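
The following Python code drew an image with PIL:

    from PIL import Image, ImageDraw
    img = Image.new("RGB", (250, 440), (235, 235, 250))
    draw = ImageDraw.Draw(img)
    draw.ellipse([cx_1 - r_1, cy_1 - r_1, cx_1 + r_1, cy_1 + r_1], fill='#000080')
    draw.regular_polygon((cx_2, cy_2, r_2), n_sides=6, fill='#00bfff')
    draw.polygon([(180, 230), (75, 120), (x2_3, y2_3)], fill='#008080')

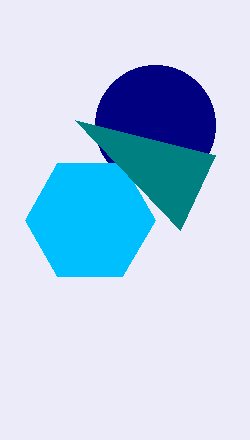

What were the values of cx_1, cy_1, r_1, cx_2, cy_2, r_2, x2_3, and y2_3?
cx_1 = 155; cy_1 = 125; r_1 = 60; cx_2 = 90; cy_2 = 220; r_2 = 65; x2_3 = 215; y2_3 = 155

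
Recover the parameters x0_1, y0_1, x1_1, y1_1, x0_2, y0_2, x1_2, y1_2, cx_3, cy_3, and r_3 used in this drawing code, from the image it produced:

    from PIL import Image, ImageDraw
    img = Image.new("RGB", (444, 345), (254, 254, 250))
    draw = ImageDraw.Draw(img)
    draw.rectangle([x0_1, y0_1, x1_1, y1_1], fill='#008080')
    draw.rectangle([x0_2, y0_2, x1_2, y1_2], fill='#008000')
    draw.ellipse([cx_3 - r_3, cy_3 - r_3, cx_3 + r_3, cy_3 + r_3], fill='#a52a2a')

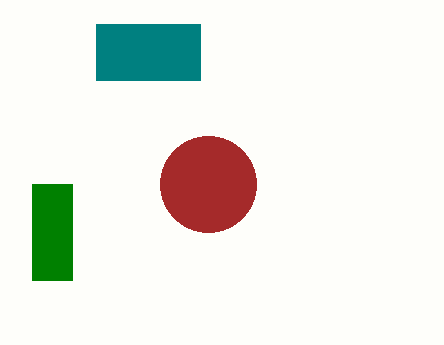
x0_1 = 96
y0_1 = 24
x1_1 = 200
y1_1 = 80
x0_2 = 32
y0_2 = 184
x1_2 = 72
y1_2 = 280
cx_3 = 208
cy_3 = 184
r_3 = 48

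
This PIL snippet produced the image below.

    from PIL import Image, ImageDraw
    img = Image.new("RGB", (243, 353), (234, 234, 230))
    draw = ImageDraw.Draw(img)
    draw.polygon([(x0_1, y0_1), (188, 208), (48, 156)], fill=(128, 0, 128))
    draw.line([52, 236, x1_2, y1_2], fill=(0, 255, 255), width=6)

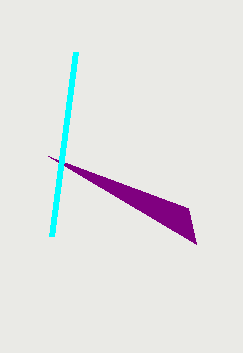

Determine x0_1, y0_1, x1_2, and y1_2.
x0_1 = 196
y0_1 = 244
x1_2 = 76
y1_2 = 52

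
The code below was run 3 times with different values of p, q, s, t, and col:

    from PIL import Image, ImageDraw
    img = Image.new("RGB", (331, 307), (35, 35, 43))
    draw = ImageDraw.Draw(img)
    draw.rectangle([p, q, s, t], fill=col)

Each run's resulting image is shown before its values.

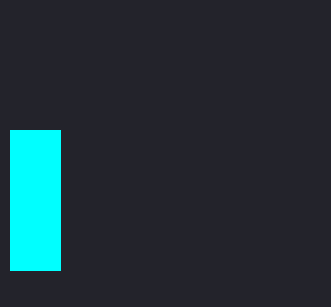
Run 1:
p = 10
q = 130
s = 60
t = 270
col = 'cyan'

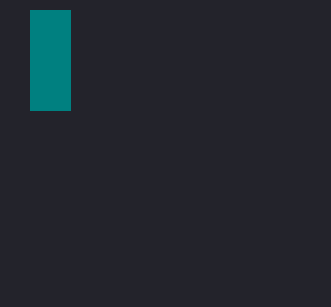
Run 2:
p = 30; q = 10; s = 70; t = 110; col = 'teal'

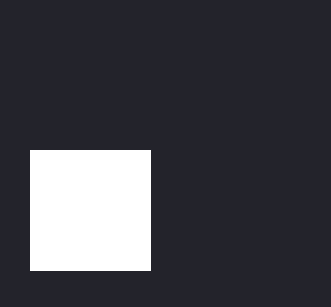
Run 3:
p = 30
q = 150
s = 150
t = 270
col = 'white'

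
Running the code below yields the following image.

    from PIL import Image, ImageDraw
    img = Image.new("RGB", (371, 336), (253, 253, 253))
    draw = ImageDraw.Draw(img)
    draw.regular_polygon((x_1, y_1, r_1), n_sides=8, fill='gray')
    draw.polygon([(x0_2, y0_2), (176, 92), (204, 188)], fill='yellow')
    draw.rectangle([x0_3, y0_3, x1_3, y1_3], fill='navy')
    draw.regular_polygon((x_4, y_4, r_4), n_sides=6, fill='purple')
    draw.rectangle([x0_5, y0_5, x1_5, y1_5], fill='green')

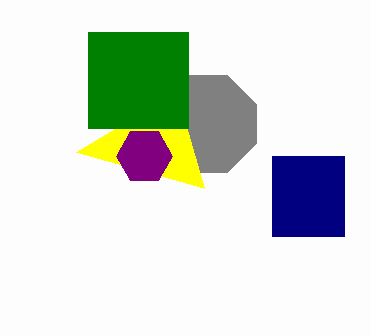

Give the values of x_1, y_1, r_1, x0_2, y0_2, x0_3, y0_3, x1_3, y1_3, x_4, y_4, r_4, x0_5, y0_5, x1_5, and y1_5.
x_1 = 208; y_1 = 124; r_1 = 52; x0_2 = 76; y0_2 = 152; x0_3 = 272; y0_3 = 156; x1_3 = 344; y1_3 = 236; x_4 = 144; y_4 = 156; r_4 = 28; x0_5 = 88; y0_5 = 32; x1_5 = 188; y1_5 = 128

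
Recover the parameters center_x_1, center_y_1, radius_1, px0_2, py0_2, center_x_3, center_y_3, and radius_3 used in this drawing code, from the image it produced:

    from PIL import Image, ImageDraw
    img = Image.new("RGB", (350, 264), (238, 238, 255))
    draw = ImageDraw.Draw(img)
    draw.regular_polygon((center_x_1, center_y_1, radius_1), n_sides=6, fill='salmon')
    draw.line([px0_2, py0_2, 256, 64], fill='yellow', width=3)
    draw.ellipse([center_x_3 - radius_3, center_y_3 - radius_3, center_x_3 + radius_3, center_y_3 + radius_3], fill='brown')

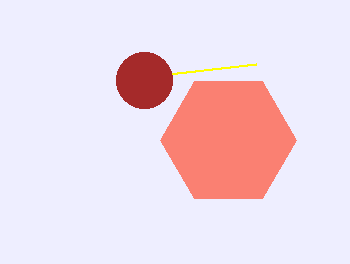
center_x_1 = 228; center_y_1 = 140; radius_1 = 68; px0_2 = 116; py0_2 = 80; center_x_3 = 144; center_y_3 = 80; radius_3 = 28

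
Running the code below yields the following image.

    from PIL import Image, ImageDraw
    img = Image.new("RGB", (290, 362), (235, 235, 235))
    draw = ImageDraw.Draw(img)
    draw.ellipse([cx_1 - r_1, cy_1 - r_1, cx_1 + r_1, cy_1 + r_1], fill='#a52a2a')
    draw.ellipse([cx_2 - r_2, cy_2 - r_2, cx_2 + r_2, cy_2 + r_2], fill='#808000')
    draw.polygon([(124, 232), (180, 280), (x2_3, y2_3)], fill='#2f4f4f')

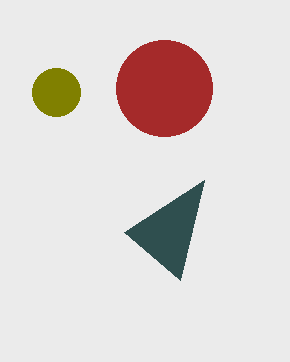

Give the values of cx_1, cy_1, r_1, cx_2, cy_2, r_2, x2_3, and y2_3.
cx_1 = 164; cy_1 = 88; r_1 = 48; cx_2 = 56; cy_2 = 92; r_2 = 24; x2_3 = 204; y2_3 = 180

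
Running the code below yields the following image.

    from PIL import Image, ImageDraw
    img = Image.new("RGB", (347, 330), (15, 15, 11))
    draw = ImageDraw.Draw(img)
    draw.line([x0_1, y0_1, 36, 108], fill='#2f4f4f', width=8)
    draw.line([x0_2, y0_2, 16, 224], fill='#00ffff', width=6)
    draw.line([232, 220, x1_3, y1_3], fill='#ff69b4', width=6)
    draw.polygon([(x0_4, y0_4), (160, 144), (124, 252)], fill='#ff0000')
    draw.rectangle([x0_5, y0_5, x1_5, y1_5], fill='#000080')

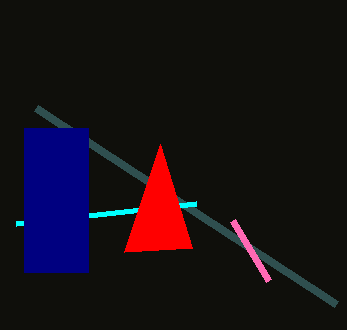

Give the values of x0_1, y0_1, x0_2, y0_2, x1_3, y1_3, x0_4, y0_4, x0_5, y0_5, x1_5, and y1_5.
x0_1 = 336
y0_1 = 304
x0_2 = 196
y0_2 = 204
x1_3 = 268
y1_3 = 280
x0_4 = 192
y0_4 = 248
x0_5 = 24
y0_5 = 128
x1_5 = 88
y1_5 = 272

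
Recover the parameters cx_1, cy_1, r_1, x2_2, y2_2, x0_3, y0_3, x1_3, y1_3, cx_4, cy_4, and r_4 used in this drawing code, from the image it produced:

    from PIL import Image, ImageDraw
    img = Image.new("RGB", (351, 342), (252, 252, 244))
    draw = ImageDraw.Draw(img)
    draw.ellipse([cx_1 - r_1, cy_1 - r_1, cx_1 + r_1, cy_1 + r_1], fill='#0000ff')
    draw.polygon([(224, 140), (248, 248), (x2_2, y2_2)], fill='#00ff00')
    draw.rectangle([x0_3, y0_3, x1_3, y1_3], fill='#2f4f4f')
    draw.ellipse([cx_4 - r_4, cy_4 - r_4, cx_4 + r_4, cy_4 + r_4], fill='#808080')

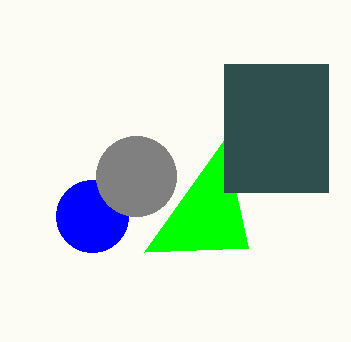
cx_1 = 92; cy_1 = 216; r_1 = 36; x2_2 = 144; y2_2 = 252; x0_3 = 224; y0_3 = 64; x1_3 = 328; y1_3 = 192; cx_4 = 136; cy_4 = 176; r_4 = 40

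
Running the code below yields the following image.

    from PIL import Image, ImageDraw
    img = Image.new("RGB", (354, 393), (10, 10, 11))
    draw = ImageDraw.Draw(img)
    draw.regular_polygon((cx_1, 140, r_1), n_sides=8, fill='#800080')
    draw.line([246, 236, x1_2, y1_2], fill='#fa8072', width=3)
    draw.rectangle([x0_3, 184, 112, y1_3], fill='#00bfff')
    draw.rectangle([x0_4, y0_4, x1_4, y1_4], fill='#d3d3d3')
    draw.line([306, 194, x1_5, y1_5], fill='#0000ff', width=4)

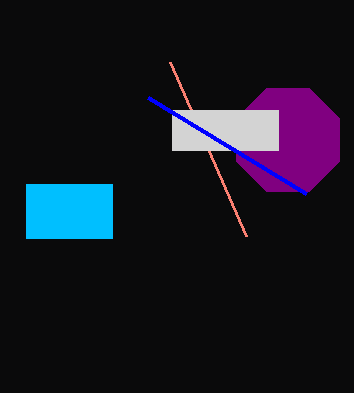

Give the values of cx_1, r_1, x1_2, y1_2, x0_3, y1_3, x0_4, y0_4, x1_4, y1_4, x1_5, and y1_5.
cx_1 = 288
r_1 = 56
x1_2 = 170
y1_2 = 62
x0_3 = 26
y1_3 = 238
x0_4 = 172
y0_4 = 110
x1_4 = 278
y1_4 = 150
x1_5 = 148
y1_5 = 98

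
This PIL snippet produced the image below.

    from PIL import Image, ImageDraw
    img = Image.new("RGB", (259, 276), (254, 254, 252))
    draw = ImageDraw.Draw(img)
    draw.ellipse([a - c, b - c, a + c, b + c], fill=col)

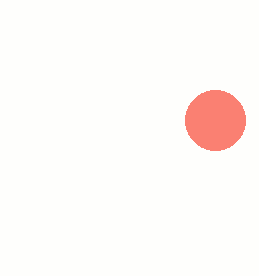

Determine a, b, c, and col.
a = 215, b = 120, c = 30, col = 'salmon'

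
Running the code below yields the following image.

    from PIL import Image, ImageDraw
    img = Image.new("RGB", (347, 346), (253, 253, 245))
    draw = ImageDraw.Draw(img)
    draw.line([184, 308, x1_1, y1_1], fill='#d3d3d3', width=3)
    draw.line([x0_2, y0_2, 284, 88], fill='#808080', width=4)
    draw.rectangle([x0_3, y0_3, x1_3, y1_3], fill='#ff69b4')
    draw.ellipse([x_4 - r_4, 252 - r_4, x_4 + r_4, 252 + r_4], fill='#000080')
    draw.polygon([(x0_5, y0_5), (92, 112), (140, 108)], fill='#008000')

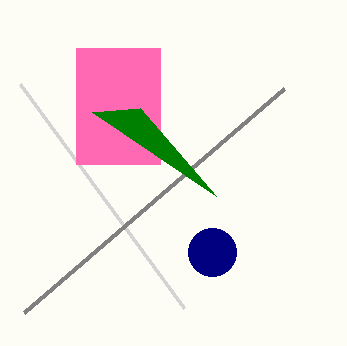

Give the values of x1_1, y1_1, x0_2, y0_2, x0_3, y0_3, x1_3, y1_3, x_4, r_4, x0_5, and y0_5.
x1_1 = 20
y1_1 = 84
x0_2 = 24
y0_2 = 312
x0_3 = 76
y0_3 = 48
x1_3 = 160
y1_3 = 164
x_4 = 212
r_4 = 24
x0_5 = 216
y0_5 = 196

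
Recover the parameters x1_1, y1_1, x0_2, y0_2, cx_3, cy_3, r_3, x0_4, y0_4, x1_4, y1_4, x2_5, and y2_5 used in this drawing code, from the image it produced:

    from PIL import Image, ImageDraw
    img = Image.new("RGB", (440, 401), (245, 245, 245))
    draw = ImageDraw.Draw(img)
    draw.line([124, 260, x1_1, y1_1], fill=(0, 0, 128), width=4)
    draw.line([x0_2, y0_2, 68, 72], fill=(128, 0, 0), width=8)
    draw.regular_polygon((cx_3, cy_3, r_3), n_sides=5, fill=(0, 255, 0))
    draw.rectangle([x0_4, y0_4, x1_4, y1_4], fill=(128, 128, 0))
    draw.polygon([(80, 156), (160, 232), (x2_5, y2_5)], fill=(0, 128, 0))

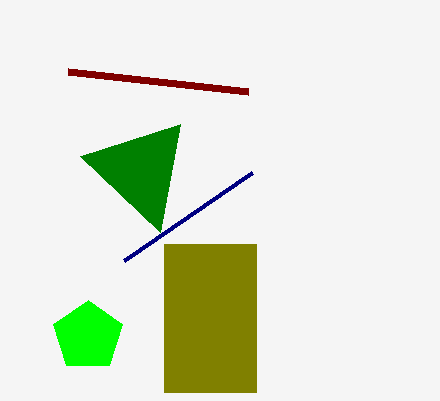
x1_1 = 252; y1_1 = 172; x0_2 = 248; y0_2 = 92; cx_3 = 88; cy_3 = 336; r_3 = 36; x0_4 = 164; y0_4 = 244; x1_4 = 256; y1_4 = 392; x2_5 = 180; y2_5 = 124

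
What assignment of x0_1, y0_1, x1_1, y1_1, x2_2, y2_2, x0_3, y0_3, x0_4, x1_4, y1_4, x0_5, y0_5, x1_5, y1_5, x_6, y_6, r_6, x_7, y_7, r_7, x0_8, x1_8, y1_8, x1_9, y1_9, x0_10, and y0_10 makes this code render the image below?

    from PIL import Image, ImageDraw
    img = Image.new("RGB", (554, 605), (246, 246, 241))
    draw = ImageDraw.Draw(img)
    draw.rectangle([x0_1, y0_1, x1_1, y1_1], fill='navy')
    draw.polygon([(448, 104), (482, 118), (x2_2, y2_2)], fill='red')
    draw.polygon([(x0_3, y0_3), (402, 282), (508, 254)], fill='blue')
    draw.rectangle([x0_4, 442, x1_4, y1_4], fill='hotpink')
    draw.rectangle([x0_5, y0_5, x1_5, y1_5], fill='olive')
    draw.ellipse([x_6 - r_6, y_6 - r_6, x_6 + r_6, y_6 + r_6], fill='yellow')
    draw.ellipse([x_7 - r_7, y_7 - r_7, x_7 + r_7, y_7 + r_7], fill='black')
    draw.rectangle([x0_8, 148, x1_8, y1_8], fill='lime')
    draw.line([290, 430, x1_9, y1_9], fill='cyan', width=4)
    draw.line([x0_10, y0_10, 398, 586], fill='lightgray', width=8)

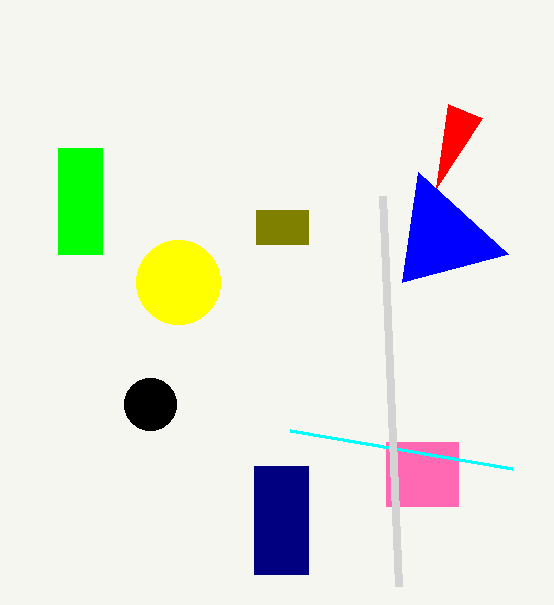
x0_1 = 254
y0_1 = 466
x1_1 = 308
y1_1 = 574
x2_2 = 436
y2_2 = 188
x0_3 = 418
y0_3 = 172
x0_4 = 386
x1_4 = 458
y1_4 = 506
x0_5 = 256
y0_5 = 210
x1_5 = 308
y1_5 = 244
x_6 = 178
y_6 = 282
r_6 = 42
x_7 = 150
y_7 = 404
r_7 = 26
x0_8 = 58
x1_8 = 102
y1_8 = 254
x1_9 = 512
y1_9 = 468
x0_10 = 382
y0_10 = 196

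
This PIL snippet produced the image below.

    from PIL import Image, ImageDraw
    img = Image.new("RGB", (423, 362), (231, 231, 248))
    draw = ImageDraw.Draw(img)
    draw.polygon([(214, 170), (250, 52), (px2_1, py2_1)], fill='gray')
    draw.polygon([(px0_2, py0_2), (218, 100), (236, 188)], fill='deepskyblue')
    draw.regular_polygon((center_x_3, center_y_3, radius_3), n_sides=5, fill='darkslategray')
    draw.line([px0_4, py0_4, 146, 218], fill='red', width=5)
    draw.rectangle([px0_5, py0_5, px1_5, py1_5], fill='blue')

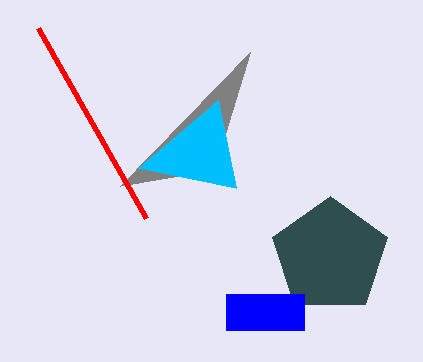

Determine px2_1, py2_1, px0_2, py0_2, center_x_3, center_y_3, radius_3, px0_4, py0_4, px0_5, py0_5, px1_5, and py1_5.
px2_1 = 120; py2_1 = 186; px0_2 = 138; py0_2 = 168; center_x_3 = 330; center_y_3 = 256; radius_3 = 60; px0_4 = 38; py0_4 = 28; px0_5 = 226; py0_5 = 294; px1_5 = 304; py1_5 = 330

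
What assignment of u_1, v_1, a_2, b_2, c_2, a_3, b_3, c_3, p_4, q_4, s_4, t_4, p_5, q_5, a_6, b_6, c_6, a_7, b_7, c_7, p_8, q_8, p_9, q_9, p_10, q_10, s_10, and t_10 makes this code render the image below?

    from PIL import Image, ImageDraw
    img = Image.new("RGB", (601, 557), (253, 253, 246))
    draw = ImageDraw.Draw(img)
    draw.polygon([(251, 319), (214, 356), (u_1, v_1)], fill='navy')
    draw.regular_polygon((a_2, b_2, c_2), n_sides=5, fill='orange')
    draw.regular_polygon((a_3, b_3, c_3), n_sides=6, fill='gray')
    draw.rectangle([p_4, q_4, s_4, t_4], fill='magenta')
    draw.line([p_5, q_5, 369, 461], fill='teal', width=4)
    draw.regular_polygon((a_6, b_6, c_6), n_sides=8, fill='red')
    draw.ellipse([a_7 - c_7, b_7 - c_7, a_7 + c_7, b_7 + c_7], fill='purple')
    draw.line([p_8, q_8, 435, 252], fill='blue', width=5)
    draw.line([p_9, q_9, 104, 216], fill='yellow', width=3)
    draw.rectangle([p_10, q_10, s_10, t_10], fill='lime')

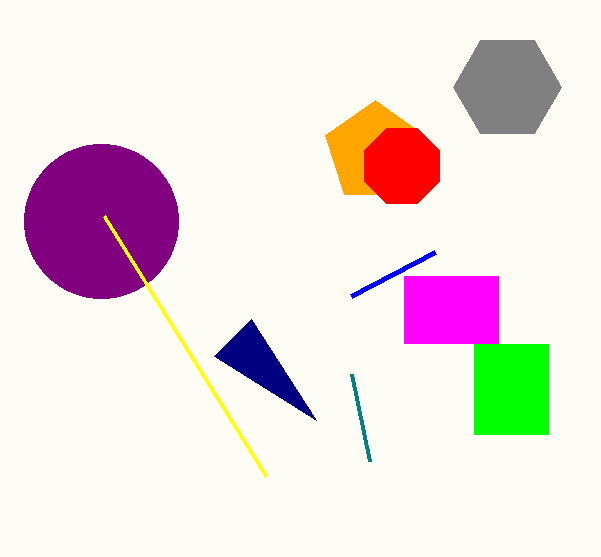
u_1 = 316, v_1 = 420, a_2 = 375, b_2 = 152, c_2 = 52, a_3 = 507, b_3 = 87, c_3 = 54, p_4 = 404, q_4 = 276, s_4 = 498, t_4 = 343, p_5 = 351, q_5 = 374, a_6 = 402, b_6 = 166, c_6 = 41, a_7 = 101, b_7 = 221, c_7 = 77, p_8 = 351, q_8 = 296, p_9 = 266, q_9 = 476, p_10 = 474, q_10 = 344, s_10 = 548, t_10 = 434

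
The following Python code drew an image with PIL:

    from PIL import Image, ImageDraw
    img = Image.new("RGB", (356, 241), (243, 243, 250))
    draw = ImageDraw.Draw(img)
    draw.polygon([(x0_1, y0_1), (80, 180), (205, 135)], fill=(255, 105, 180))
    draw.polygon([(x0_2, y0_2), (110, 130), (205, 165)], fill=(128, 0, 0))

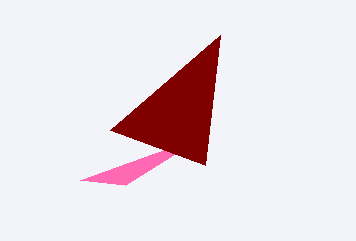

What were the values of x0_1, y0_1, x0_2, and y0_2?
x0_1 = 125
y0_1 = 185
x0_2 = 220
y0_2 = 35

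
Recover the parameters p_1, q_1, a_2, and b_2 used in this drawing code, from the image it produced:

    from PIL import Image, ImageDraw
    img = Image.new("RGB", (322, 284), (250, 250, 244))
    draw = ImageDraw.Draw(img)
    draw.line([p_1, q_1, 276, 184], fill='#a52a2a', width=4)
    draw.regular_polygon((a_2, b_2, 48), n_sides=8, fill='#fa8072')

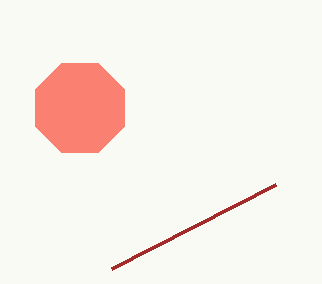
p_1 = 112
q_1 = 268
a_2 = 80
b_2 = 108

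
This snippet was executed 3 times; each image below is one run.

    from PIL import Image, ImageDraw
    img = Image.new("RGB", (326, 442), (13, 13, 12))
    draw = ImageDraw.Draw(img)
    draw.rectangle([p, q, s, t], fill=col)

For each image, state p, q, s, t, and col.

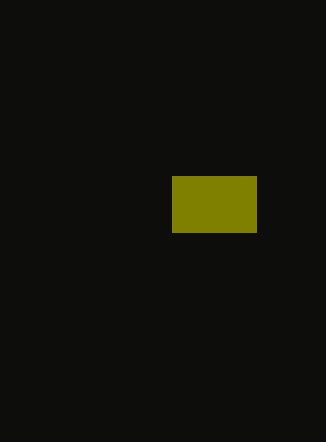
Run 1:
p = 172
q = 176
s = 256
t = 232
col = 'olive'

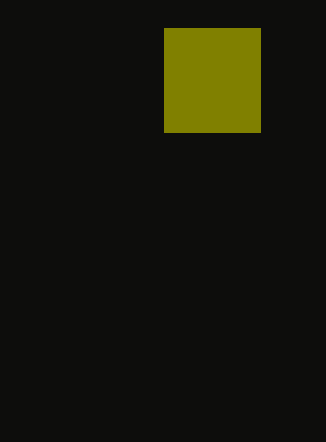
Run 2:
p = 164, q = 28, s = 260, t = 132, col = 'olive'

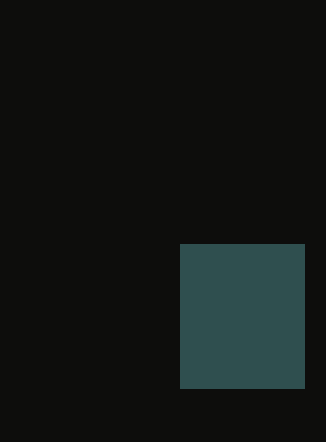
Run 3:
p = 180; q = 244; s = 304; t = 388; col = 'darkslategray'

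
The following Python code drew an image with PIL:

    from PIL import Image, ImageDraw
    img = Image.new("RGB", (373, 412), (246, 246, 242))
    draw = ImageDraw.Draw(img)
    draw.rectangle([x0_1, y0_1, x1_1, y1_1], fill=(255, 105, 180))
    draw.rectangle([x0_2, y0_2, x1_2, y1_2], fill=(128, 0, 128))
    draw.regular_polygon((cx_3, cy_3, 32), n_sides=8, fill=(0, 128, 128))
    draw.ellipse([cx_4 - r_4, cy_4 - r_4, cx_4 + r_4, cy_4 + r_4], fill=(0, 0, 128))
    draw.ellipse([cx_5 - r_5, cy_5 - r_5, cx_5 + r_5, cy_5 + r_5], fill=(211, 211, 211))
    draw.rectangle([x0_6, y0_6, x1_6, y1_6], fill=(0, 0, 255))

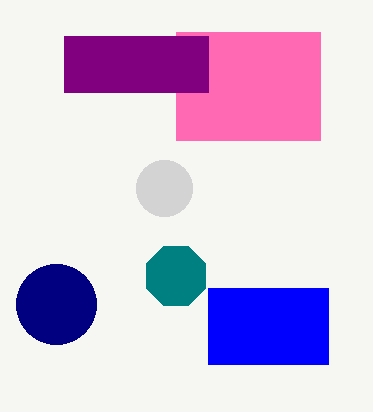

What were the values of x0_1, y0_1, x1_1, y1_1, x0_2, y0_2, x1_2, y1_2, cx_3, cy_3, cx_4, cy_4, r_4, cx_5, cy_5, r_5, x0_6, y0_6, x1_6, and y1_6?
x0_1 = 176; y0_1 = 32; x1_1 = 320; y1_1 = 140; x0_2 = 64; y0_2 = 36; x1_2 = 208; y1_2 = 92; cx_3 = 176; cy_3 = 276; cx_4 = 56; cy_4 = 304; r_4 = 40; cx_5 = 164; cy_5 = 188; r_5 = 28; x0_6 = 208; y0_6 = 288; x1_6 = 328; y1_6 = 364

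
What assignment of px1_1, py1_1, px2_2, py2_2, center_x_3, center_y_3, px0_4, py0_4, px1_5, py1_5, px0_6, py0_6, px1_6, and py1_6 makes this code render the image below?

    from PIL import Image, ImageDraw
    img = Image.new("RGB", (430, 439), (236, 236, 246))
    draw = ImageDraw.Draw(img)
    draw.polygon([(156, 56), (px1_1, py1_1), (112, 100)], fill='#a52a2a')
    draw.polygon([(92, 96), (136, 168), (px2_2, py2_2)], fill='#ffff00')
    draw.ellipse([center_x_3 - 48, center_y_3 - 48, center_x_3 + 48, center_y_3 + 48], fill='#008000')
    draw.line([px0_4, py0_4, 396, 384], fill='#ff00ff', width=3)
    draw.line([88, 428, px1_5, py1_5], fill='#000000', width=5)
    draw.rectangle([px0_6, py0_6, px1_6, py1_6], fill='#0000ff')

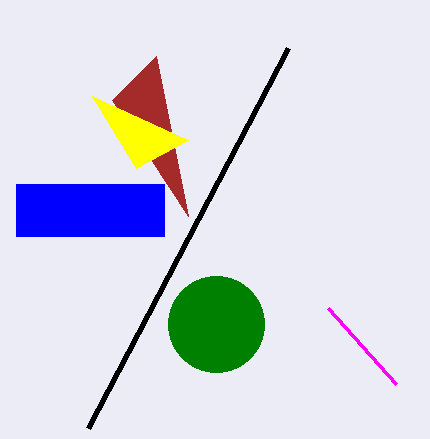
px1_1 = 188, py1_1 = 216, px2_2 = 188, py2_2 = 140, center_x_3 = 216, center_y_3 = 324, px0_4 = 328, py0_4 = 308, px1_5 = 288, py1_5 = 48, px0_6 = 16, py0_6 = 184, px1_6 = 164, py1_6 = 236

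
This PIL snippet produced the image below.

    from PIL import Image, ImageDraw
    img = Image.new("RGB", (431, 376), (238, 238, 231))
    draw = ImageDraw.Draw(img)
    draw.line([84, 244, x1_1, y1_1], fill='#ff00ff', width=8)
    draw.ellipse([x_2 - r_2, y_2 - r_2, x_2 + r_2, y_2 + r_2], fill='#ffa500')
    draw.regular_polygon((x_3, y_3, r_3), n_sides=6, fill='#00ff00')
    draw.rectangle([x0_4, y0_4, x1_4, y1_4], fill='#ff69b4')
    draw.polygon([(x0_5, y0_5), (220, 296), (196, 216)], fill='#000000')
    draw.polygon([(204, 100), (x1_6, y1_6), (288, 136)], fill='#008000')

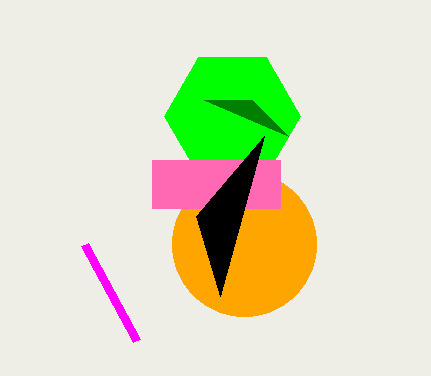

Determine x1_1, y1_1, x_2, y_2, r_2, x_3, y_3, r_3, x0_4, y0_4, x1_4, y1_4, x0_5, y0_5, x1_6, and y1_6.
x1_1 = 136; y1_1 = 340; x_2 = 244; y_2 = 244; r_2 = 72; x_3 = 232; y_3 = 116; r_3 = 68; x0_4 = 152; y0_4 = 160; x1_4 = 280; y1_4 = 208; x0_5 = 264; y0_5 = 136; x1_6 = 252; y1_6 = 100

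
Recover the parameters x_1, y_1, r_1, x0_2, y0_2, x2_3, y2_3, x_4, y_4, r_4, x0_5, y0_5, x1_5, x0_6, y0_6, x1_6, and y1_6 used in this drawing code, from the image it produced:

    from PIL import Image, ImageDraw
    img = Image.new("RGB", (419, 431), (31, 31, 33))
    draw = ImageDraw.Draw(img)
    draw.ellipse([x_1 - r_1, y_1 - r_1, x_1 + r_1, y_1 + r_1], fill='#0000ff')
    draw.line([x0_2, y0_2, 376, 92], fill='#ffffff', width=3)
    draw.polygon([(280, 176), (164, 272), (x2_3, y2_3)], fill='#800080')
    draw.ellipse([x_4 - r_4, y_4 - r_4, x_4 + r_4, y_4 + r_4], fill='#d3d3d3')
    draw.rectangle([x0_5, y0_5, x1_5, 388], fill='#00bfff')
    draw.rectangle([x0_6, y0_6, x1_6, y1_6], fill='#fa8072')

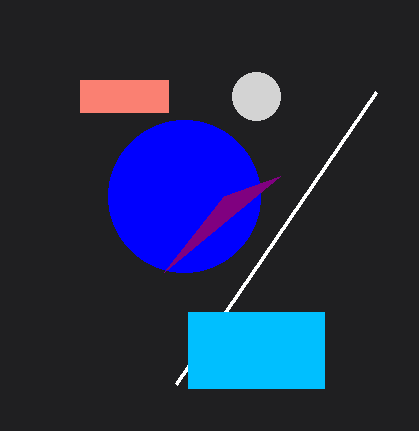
x_1 = 184, y_1 = 196, r_1 = 76, x0_2 = 176, y0_2 = 384, x2_3 = 224, y2_3 = 196, x_4 = 256, y_4 = 96, r_4 = 24, x0_5 = 188, y0_5 = 312, x1_5 = 324, x0_6 = 80, y0_6 = 80, x1_6 = 168, y1_6 = 112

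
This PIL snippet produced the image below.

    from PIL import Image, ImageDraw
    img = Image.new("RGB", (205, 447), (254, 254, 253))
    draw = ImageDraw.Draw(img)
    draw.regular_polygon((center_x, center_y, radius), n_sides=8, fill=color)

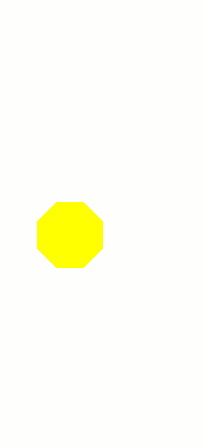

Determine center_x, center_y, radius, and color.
center_x = 70
center_y = 235
radius = 35
color = 'yellow'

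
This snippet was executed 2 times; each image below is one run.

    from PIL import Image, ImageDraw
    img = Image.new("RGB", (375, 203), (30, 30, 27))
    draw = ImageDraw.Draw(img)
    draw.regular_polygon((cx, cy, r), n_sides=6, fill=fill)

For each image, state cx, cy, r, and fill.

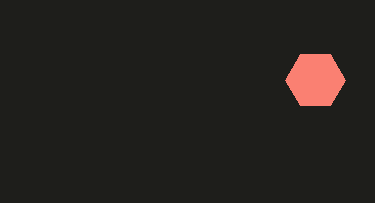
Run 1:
cx = 315
cy = 80
r = 30
fill = 'salmon'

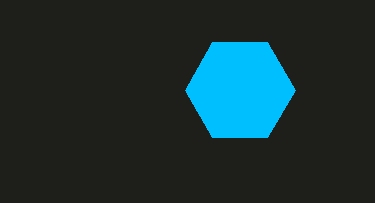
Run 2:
cx = 240, cy = 90, r = 55, fill = 'deepskyblue'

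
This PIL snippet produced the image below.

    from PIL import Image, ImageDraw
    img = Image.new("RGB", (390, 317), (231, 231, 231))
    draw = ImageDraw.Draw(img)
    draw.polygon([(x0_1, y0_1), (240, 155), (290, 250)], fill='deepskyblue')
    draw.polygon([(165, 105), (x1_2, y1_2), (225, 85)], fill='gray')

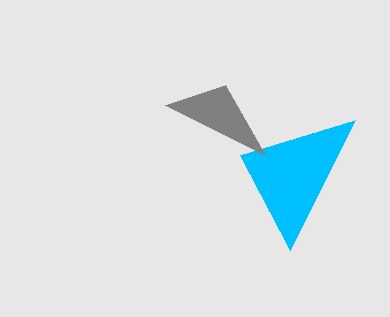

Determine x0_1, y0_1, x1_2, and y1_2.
x0_1 = 355
y0_1 = 120
x1_2 = 265
y1_2 = 155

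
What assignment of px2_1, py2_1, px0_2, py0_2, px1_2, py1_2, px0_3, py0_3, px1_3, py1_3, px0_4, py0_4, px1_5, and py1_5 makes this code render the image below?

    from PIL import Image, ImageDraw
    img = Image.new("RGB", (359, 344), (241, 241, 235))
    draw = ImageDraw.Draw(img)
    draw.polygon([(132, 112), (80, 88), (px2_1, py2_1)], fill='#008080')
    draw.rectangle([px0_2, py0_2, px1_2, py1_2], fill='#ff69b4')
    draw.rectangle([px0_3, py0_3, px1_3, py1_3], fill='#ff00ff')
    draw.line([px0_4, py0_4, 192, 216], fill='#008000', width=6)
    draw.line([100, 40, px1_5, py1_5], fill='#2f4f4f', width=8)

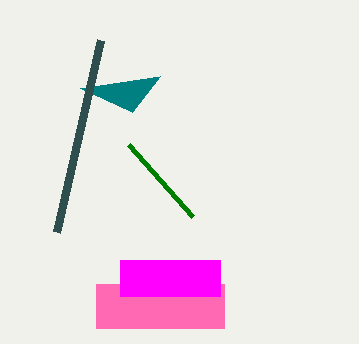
px2_1 = 160
py2_1 = 76
px0_2 = 96
py0_2 = 284
px1_2 = 224
py1_2 = 328
px0_3 = 120
py0_3 = 260
px1_3 = 220
py1_3 = 296
px0_4 = 128
py0_4 = 144
px1_5 = 56
py1_5 = 232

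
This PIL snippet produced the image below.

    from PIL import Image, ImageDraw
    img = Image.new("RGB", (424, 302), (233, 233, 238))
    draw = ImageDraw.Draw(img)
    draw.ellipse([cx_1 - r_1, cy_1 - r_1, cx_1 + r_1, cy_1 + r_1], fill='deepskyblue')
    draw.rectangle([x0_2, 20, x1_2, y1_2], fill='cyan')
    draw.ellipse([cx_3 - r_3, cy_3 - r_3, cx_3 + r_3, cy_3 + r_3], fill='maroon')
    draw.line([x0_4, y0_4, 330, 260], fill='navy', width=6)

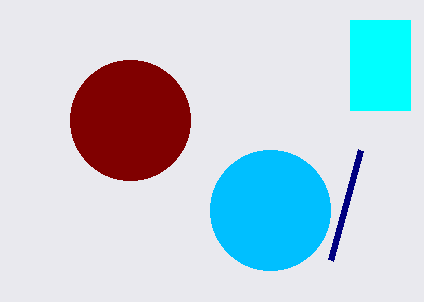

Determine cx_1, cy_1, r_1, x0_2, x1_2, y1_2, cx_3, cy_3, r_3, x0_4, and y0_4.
cx_1 = 270
cy_1 = 210
r_1 = 60
x0_2 = 350
x1_2 = 410
y1_2 = 110
cx_3 = 130
cy_3 = 120
r_3 = 60
x0_4 = 360
y0_4 = 150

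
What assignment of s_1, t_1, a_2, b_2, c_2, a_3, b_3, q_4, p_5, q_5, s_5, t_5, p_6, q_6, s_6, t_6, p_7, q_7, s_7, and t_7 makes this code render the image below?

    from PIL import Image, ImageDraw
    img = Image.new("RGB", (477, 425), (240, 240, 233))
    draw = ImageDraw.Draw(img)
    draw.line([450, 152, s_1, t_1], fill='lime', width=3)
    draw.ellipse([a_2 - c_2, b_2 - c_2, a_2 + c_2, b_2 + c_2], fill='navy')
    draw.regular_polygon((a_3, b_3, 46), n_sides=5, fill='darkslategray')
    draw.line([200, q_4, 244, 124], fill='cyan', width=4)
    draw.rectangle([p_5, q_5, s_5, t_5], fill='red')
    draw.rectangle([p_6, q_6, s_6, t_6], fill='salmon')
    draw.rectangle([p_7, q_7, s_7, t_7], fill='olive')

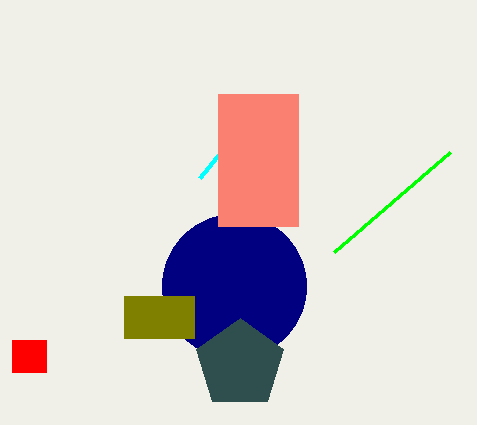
s_1 = 334; t_1 = 252; a_2 = 234; b_2 = 286; c_2 = 72; a_3 = 240; b_3 = 364; q_4 = 178; p_5 = 12; q_5 = 340; s_5 = 46; t_5 = 372; p_6 = 218; q_6 = 94; s_6 = 298; t_6 = 226; p_7 = 124; q_7 = 296; s_7 = 194; t_7 = 338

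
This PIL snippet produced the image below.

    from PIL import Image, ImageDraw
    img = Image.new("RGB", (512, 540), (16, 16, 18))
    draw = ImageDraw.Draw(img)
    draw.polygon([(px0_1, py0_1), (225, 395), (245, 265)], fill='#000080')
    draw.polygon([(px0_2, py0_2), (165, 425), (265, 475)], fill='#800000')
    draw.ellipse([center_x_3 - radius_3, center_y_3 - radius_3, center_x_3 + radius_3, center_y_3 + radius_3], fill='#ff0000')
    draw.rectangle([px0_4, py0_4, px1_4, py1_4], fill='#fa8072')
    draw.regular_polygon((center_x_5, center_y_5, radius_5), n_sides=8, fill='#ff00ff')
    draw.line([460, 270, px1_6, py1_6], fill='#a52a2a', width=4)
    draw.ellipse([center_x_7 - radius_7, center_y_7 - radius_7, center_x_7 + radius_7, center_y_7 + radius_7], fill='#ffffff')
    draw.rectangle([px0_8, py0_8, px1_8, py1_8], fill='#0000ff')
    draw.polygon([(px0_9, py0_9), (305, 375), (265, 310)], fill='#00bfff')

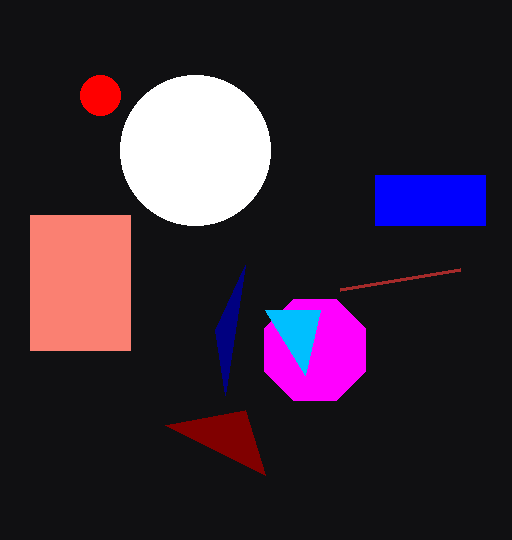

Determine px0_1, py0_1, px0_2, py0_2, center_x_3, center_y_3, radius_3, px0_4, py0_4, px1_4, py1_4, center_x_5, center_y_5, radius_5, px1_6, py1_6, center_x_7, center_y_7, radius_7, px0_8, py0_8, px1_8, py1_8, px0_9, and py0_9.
px0_1 = 215, py0_1 = 330, px0_2 = 245, py0_2 = 410, center_x_3 = 100, center_y_3 = 95, radius_3 = 20, px0_4 = 30, py0_4 = 215, px1_4 = 130, py1_4 = 350, center_x_5 = 315, center_y_5 = 350, radius_5 = 55, px1_6 = 340, py1_6 = 290, center_x_7 = 195, center_y_7 = 150, radius_7 = 75, px0_8 = 375, py0_8 = 175, px1_8 = 485, py1_8 = 225, px0_9 = 320, py0_9 = 310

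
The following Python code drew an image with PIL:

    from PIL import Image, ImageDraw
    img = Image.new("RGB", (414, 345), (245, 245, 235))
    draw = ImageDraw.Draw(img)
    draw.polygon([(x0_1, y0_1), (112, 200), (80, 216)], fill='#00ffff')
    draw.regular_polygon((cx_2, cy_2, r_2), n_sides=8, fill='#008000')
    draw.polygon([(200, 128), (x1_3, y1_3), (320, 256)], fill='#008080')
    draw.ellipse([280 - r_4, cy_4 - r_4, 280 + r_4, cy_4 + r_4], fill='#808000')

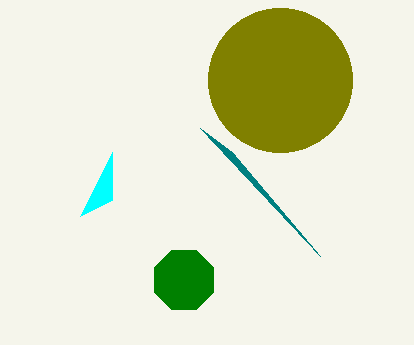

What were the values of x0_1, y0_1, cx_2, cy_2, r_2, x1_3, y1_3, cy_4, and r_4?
x0_1 = 112
y0_1 = 152
cx_2 = 184
cy_2 = 280
r_2 = 32
x1_3 = 232
y1_3 = 152
cy_4 = 80
r_4 = 72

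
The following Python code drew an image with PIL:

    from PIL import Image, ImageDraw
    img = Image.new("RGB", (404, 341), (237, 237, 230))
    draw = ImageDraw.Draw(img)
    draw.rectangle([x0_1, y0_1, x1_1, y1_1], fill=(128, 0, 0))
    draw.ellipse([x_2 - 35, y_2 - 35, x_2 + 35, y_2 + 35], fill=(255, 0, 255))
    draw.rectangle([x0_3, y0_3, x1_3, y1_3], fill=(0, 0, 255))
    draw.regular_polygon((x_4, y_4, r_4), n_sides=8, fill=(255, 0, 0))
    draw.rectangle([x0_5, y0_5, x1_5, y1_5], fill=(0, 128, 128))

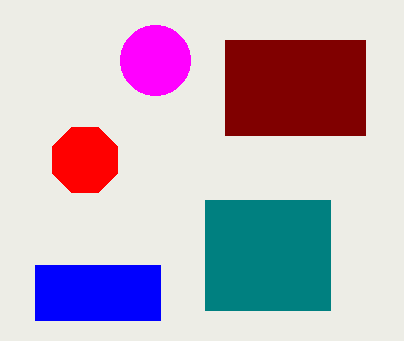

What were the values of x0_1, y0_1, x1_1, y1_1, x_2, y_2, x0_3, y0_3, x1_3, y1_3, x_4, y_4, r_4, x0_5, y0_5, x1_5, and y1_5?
x0_1 = 225; y0_1 = 40; x1_1 = 365; y1_1 = 135; x_2 = 155; y_2 = 60; x0_3 = 35; y0_3 = 265; x1_3 = 160; y1_3 = 320; x_4 = 85; y_4 = 160; r_4 = 35; x0_5 = 205; y0_5 = 200; x1_5 = 330; y1_5 = 310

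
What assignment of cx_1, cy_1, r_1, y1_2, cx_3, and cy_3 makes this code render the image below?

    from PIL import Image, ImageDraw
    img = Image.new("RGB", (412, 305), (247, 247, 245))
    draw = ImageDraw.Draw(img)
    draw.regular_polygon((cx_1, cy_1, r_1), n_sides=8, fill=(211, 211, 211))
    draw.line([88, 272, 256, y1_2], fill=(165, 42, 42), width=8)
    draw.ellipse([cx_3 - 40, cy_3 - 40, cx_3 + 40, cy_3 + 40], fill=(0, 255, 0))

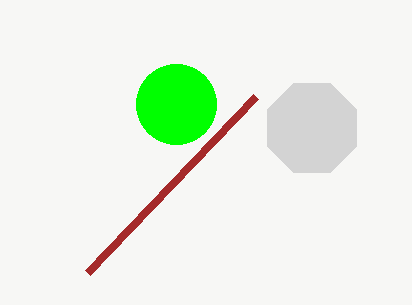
cx_1 = 312
cy_1 = 128
r_1 = 48
y1_2 = 96
cx_3 = 176
cy_3 = 104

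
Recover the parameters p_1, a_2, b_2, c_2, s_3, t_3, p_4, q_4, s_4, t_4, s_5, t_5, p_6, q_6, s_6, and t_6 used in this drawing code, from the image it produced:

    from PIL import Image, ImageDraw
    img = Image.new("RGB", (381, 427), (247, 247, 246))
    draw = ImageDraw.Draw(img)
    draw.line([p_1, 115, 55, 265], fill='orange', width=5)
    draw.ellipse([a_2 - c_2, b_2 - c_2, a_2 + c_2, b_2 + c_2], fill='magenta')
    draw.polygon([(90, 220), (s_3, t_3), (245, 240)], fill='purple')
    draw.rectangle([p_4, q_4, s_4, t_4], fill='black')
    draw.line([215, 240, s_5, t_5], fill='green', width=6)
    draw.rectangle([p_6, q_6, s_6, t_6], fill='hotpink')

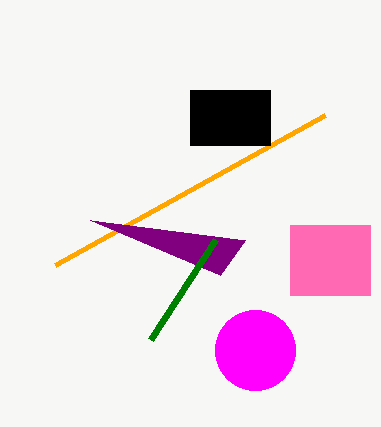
p_1 = 325; a_2 = 255; b_2 = 350; c_2 = 40; s_3 = 220; t_3 = 275; p_4 = 190; q_4 = 90; s_4 = 270; t_4 = 145; s_5 = 150; t_5 = 340; p_6 = 290; q_6 = 225; s_6 = 370; t_6 = 295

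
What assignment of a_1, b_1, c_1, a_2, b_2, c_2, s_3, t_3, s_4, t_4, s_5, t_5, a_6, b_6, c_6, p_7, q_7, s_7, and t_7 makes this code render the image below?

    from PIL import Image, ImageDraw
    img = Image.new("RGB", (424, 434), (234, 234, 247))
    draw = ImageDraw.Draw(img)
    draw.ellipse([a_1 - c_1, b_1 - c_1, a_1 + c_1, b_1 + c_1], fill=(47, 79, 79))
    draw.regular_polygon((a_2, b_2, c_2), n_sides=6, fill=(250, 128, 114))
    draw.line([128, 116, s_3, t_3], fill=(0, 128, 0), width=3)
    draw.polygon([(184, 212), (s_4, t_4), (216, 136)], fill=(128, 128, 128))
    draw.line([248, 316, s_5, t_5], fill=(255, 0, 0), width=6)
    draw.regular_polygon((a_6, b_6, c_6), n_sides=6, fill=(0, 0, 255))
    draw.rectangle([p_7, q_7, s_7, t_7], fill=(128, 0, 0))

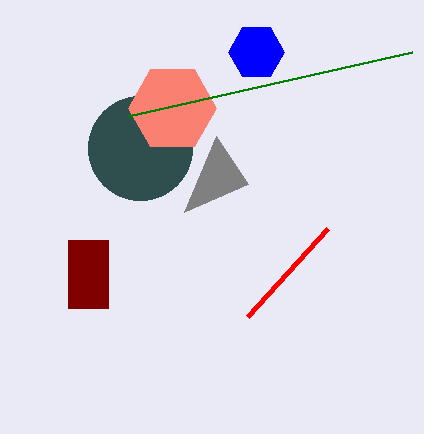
a_1 = 140; b_1 = 148; c_1 = 52; a_2 = 172; b_2 = 108; c_2 = 44; s_3 = 412; t_3 = 52; s_4 = 248; t_4 = 184; s_5 = 328; t_5 = 228; a_6 = 256; b_6 = 52; c_6 = 28; p_7 = 68; q_7 = 240; s_7 = 108; t_7 = 308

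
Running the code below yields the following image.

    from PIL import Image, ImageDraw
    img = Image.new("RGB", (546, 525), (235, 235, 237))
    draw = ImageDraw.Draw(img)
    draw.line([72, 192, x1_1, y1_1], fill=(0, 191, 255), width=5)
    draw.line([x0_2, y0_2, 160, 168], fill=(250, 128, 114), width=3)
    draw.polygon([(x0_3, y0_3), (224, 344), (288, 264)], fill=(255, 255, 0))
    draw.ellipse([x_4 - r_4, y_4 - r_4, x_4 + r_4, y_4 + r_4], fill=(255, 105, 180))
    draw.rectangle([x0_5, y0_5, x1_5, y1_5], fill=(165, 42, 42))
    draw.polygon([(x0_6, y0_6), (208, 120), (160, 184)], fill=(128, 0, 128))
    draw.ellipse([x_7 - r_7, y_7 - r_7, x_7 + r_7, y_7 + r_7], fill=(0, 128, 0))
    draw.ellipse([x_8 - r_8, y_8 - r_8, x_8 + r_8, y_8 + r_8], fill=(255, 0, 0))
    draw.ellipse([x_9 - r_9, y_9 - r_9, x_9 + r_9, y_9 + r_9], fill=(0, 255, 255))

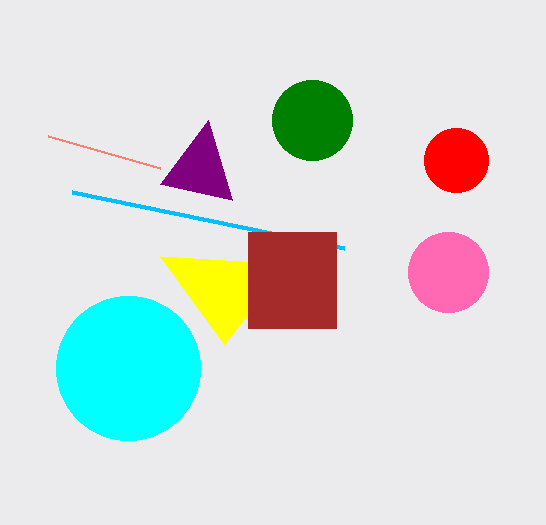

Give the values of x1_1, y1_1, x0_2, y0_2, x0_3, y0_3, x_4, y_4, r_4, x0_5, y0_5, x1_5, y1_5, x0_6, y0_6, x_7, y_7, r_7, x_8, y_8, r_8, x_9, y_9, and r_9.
x1_1 = 344; y1_1 = 248; x0_2 = 48; y0_2 = 136; x0_3 = 160; y0_3 = 256; x_4 = 448; y_4 = 272; r_4 = 40; x0_5 = 248; y0_5 = 232; x1_5 = 336; y1_5 = 328; x0_6 = 232; y0_6 = 200; x_7 = 312; y_7 = 120; r_7 = 40; x_8 = 456; y_8 = 160; r_8 = 32; x_9 = 128; y_9 = 368; r_9 = 72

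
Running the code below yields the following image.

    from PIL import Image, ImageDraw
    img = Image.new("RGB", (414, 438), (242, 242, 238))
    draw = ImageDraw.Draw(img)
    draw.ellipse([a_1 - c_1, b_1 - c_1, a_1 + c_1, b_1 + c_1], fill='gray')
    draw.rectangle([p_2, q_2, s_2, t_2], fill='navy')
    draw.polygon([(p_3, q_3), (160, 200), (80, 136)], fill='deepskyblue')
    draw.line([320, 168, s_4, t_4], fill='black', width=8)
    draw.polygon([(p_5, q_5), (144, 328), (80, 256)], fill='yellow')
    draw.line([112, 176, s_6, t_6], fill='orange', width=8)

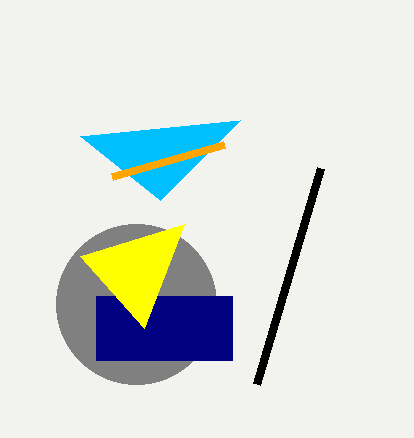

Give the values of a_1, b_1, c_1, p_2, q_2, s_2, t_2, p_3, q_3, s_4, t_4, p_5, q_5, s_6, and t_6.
a_1 = 136
b_1 = 304
c_1 = 80
p_2 = 96
q_2 = 296
s_2 = 232
t_2 = 360
p_3 = 240
q_3 = 120
s_4 = 256
t_4 = 384
p_5 = 184
q_5 = 224
s_6 = 224
t_6 = 144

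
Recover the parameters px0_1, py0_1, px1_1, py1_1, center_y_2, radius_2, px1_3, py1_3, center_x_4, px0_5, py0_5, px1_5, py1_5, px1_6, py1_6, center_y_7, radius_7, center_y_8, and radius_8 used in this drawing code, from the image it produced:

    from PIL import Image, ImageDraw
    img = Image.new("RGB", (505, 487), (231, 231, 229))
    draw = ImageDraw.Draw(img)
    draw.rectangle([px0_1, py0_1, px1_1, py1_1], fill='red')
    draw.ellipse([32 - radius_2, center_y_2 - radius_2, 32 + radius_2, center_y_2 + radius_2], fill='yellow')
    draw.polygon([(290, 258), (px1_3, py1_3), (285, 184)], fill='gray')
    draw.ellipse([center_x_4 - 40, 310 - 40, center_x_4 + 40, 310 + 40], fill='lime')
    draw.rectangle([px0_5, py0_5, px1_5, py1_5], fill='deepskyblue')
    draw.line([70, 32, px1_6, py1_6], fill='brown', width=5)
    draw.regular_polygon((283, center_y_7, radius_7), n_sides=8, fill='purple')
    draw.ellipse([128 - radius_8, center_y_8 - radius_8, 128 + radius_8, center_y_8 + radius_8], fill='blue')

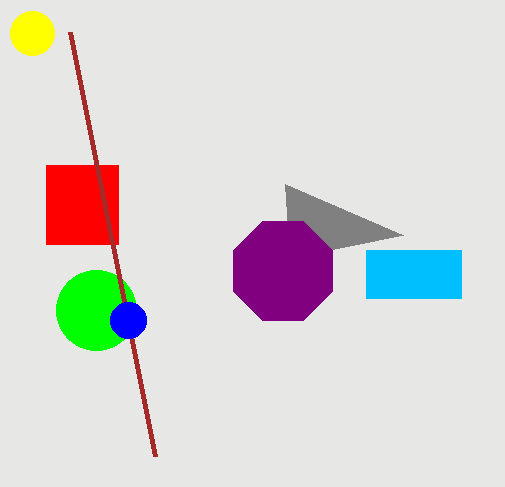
px0_1 = 46; py0_1 = 165; px1_1 = 118; py1_1 = 244; center_y_2 = 33; radius_2 = 22; px1_3 = 403; py1_3 = 235; center_x_4 = 96; px0_5 = 366; py0_5 = 250; px1_5 = 461; py1_5 = 298; px1_6 = 155; py1_6 = 456; center_y_7 = 271; radius_7 = 54; center_y_8 = 320; radius_8 = 18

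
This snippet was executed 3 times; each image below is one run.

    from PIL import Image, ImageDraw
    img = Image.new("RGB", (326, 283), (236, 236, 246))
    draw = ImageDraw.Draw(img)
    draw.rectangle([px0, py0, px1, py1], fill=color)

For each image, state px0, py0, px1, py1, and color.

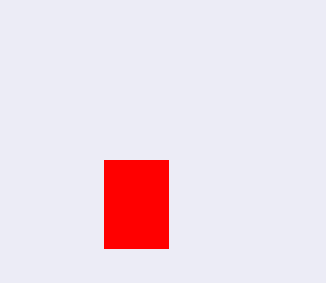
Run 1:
px0 = 104; py0 = 160; px1 = 168; py1 = 248; color = 'red'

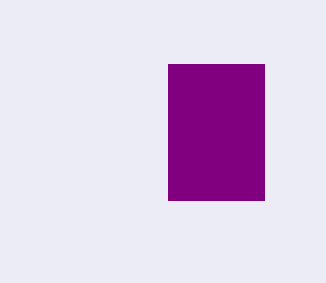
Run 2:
px0 = 168, py0 = 64, px1 = 264, py1 = 200, color = 'purple'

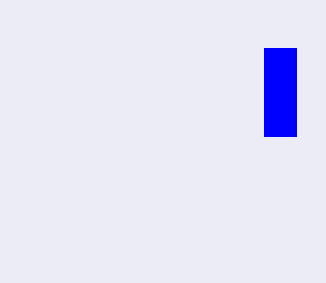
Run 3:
px0 = 264, py0 = 48, px1 = 296, py1 = 136, color = 'blue'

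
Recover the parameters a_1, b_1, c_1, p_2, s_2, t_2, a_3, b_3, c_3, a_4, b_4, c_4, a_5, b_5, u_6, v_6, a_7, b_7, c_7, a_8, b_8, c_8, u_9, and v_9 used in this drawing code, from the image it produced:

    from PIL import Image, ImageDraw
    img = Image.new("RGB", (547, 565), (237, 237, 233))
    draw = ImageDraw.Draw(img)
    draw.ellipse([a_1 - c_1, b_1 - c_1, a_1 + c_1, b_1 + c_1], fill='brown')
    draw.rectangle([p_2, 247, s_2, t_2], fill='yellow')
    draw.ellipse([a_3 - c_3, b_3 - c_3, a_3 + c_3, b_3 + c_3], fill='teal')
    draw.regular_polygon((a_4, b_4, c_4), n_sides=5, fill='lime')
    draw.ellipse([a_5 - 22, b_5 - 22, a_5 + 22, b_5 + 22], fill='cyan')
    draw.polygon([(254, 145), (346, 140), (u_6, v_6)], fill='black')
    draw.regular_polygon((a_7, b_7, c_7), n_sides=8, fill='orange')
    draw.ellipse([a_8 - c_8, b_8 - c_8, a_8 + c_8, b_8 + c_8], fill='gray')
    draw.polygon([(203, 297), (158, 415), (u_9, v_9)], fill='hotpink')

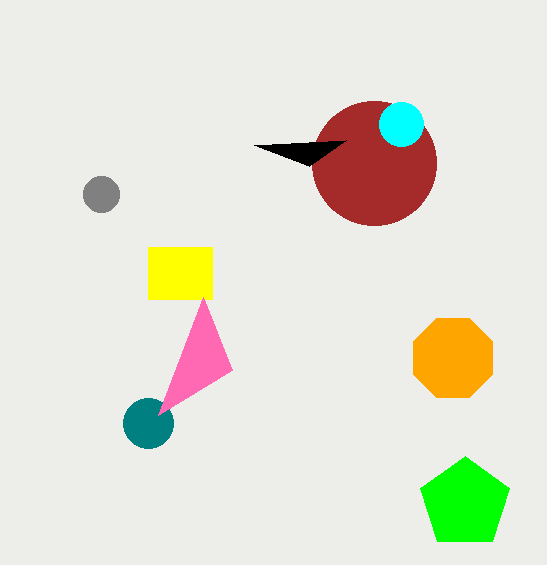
a_1 = 374
b_1 = 163
c_1 = 62
p_2 = 148
s_2 = 212
t_2 = 299
a_3 = 148
b_3 = 423
c_3 = 25
a_4 = 465
b_4 = 503
c_4 = 47
a_5 = 401
b_5 = 124
u_6 = 309
v_6 = 166
a_7 = 453
b_7 = 358
c_7 = 43
a_8 = 101
b_8 = 194
c_8 = 18
u_9 = 232
v_9 = 370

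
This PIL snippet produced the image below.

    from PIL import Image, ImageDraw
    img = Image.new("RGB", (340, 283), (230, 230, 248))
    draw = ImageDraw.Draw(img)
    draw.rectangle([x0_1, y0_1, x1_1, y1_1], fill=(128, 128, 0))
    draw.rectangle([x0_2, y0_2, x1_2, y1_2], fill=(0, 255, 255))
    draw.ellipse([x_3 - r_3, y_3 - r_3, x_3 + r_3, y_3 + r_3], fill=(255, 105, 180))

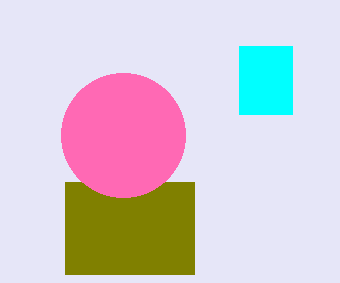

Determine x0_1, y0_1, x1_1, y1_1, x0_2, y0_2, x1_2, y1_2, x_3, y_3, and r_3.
x0_1 = 65
y0_1 = 182
x1_1 = 194
y1_1 = 274
x0_2 = 239
y0_2 = 46
x1_2 = 292
y1_2 = 114
x_3 = 123
y_3 = 135
r_3 = 62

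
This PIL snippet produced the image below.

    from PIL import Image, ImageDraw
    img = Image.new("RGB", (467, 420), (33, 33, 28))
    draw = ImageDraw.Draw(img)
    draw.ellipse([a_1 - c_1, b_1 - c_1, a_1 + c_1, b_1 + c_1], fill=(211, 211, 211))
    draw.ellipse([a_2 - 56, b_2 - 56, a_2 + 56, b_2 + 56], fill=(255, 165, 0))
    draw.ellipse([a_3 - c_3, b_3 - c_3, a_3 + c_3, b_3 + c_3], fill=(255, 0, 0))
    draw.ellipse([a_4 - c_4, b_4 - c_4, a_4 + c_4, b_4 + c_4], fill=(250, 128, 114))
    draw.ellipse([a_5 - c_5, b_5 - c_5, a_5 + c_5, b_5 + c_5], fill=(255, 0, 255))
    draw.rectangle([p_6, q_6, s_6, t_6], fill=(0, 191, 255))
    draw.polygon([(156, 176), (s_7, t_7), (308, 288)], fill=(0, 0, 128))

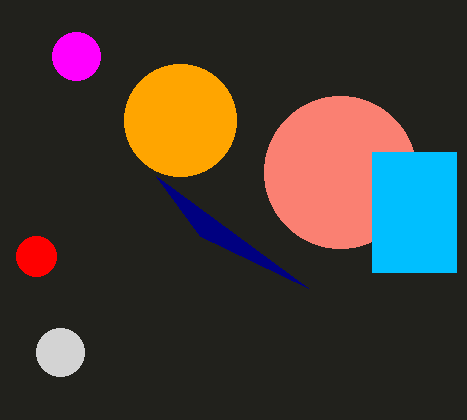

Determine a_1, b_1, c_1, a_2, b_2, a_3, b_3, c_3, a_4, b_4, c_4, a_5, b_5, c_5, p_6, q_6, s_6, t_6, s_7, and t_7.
a_1 = 60
b_1 = 352
c_1 = 24
a_2 = 180
b_2 = 120
a_3 = 36
b_3 = 256
c_3 = 20
a_4 = 340
b_4 = 172
c_4 = 76
a_5 = 76
b_5 = 56
c_5 = 24
p_6 = 372
q_6 = 152
s_6 = 456
t_6 = 272
s_7 = 200
t_7 = 236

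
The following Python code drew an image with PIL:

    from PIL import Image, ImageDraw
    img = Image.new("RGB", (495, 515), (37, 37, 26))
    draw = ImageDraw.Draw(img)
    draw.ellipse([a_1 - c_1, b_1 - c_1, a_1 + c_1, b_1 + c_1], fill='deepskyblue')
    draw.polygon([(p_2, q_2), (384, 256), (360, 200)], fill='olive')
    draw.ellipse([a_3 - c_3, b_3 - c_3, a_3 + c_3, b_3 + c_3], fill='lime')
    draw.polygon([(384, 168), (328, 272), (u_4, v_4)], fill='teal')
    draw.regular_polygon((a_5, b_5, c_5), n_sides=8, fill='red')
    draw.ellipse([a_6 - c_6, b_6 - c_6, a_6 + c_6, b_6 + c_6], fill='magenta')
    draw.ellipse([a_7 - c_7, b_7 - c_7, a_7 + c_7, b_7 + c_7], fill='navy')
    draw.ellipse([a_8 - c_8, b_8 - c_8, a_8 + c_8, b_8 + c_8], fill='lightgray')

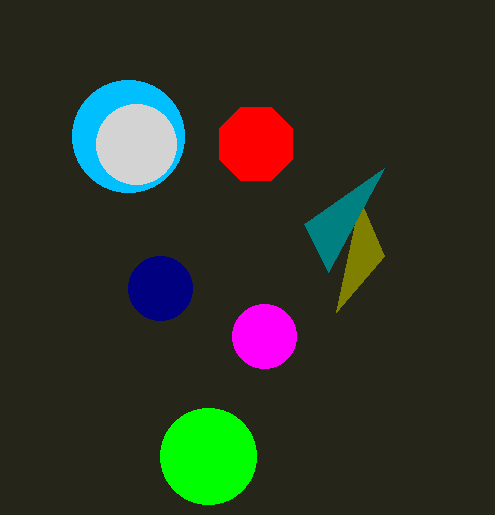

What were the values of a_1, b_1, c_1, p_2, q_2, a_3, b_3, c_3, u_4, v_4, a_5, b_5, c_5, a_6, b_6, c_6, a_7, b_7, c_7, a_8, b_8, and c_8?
a_1 = 128; b_1 = 136; c_1 = 56; p_2 = 336; q_2 = 312; a_3 = 208; b_3 = 456; c_3 = 48; u_4 = 304; v_4 = 224; a_5 = 256; b_5 = 144; c_5 = 40; a_6 = 264; b_6 = 336; c_6 = 32; a_7 = 160; b_7 = 288; c_7 = 32; a_8 = 136; b_8 = 144; c_8 = 40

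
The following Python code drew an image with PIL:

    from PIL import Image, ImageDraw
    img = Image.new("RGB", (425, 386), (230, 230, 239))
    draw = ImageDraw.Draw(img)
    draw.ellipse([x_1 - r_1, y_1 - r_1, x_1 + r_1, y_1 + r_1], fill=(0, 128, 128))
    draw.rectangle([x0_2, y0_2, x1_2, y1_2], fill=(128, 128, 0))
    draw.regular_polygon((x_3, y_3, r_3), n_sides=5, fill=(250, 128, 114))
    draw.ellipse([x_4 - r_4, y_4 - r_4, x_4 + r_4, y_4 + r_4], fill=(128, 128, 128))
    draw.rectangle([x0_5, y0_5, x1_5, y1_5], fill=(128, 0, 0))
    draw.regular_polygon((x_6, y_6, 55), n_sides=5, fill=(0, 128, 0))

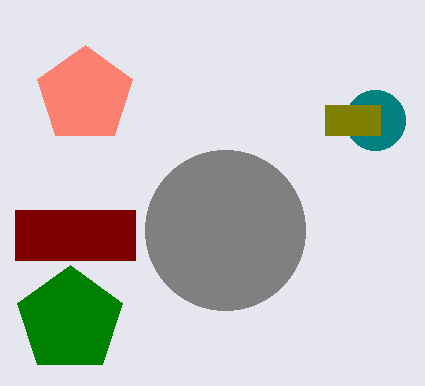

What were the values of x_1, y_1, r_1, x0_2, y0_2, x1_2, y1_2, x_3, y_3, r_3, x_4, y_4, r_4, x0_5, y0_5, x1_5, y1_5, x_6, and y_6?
x_1 = 375
y_1 = 120
r_1 = 30
x0_2 = 325
y0_2 = 105
x1_2 = 380
y1_2 = 135
x_3 = 85
y_3 = 95
r_3 = 50
x_4 = 225
y_4 = 230
r_4 = 80
x0_5 = 15
y0_5 = 210
x1_5 = 135
y1_5 = 260
x_6 = 70
y_6 = 320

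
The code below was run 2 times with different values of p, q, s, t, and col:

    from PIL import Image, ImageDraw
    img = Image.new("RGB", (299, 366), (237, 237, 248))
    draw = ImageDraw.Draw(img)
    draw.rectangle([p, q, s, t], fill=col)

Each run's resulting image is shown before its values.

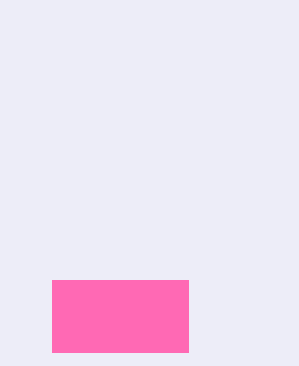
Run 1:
p = 52, q = 280, s = 188, t = 352, col = 'hotpink'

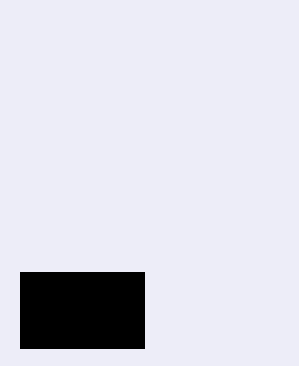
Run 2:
p = 20
q = 272
s = 144
t = 348
col = 'black'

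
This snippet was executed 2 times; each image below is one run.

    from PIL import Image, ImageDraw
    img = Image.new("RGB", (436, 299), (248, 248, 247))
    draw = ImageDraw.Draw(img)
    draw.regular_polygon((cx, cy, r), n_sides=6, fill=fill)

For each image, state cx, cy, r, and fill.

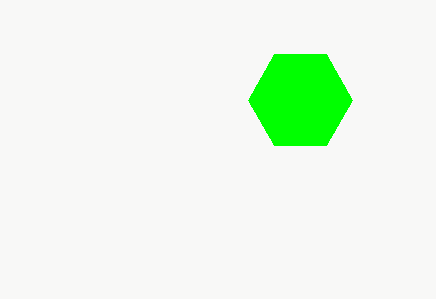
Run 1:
cx = 300
cy = 100
r = 52
fill = 'lime'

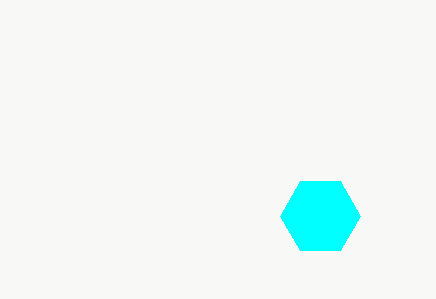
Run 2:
cx = 320; cy = 216; r = 40; fill = 'cyan'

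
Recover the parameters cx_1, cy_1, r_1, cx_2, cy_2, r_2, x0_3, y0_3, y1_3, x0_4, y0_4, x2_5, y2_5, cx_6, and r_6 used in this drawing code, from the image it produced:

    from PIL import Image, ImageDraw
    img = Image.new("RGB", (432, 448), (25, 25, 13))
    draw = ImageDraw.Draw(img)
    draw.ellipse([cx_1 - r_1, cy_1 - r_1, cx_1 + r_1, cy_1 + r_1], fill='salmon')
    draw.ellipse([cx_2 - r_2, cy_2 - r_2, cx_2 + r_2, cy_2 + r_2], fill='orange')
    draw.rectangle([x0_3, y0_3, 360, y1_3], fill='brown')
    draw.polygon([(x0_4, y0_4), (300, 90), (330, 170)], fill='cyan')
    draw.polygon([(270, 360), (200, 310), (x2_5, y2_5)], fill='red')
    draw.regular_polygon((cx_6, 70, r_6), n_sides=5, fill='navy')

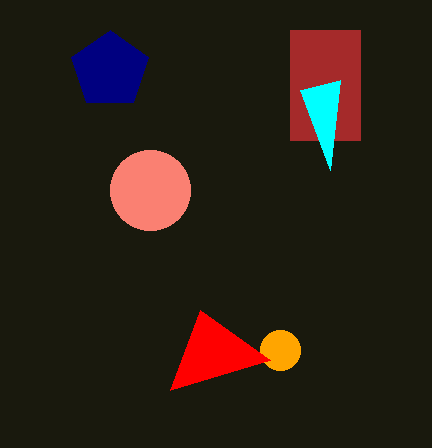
cx_1 = 150, cy_1 = 190, r_1 = 40, cx_2 = 280, cy_2 = 350, r_2 = 20, x0_3 = 290, y0_3 = 30, y1_3 = 140, x0_4 = 340, y0_4 = 80, x2_5 = 170, y2_5 = 390, cx_6 = 110, r_6 = 40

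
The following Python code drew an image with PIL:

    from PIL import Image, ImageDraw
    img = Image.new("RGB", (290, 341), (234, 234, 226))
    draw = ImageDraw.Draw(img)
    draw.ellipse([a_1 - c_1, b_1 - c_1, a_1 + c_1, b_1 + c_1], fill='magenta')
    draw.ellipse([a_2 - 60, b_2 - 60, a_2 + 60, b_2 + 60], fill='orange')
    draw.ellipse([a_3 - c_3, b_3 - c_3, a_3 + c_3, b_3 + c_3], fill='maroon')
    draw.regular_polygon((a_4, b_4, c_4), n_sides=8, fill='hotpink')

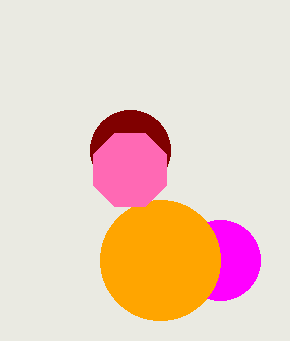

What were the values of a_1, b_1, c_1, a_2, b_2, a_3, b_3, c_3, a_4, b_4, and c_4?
a_1 = 220
b_1 = 260
c_1 = 40
a_2 = 160
b_2 = 260
a_3 = 130
b_3 = 150
c_3 = 40
a_4 = 130
b_4 = 170
c_4 = 40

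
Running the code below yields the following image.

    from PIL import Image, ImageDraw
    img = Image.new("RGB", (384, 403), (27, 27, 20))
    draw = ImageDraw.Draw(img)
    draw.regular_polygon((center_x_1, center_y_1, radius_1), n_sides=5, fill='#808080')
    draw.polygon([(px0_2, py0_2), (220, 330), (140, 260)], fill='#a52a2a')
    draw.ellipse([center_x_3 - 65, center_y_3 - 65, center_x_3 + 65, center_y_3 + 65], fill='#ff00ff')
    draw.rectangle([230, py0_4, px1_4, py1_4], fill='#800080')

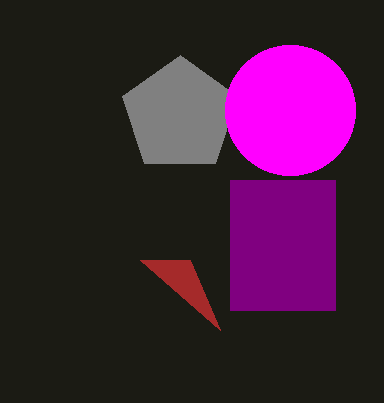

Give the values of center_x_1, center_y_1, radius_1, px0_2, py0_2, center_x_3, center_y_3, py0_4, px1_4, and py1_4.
center_x_1 = 180
center_y_1 = 115
radius_1 = 60
px0_2 = 190
py0_2 = 260
center_x_3 = 290
center_y_3 = 110
py0_4 = 180
px1_4 = 335
py1_4 = 310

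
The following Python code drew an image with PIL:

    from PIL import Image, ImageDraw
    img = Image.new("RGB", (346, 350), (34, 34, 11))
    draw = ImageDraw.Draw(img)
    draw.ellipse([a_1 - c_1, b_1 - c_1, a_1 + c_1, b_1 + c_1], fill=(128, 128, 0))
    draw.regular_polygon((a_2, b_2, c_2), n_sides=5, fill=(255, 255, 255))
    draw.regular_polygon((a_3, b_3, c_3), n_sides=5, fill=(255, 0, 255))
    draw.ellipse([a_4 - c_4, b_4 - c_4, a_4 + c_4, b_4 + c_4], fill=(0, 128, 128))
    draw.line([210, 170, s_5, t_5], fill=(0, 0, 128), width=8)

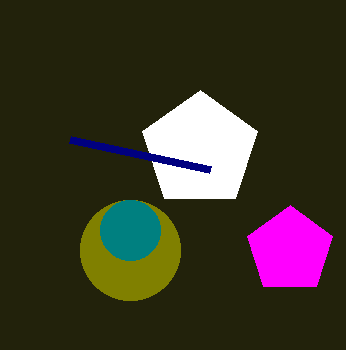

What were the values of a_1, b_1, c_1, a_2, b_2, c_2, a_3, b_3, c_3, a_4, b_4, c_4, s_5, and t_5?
a_1 = 130, b_1 = 250, c_1 = 50, a_2 = 200, b_2 = 150, c_2 = 60, a_3 = 290, b_3 = 250, c_3 = 45, a_4 = 130, b_4 = 230, c_4 = 30, s_5 = 70, t_5 = 140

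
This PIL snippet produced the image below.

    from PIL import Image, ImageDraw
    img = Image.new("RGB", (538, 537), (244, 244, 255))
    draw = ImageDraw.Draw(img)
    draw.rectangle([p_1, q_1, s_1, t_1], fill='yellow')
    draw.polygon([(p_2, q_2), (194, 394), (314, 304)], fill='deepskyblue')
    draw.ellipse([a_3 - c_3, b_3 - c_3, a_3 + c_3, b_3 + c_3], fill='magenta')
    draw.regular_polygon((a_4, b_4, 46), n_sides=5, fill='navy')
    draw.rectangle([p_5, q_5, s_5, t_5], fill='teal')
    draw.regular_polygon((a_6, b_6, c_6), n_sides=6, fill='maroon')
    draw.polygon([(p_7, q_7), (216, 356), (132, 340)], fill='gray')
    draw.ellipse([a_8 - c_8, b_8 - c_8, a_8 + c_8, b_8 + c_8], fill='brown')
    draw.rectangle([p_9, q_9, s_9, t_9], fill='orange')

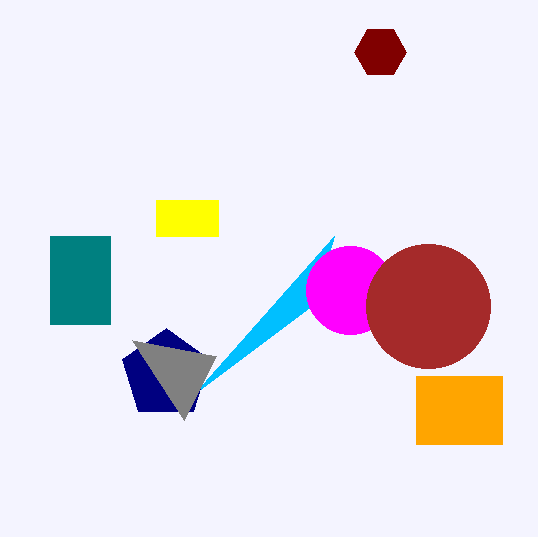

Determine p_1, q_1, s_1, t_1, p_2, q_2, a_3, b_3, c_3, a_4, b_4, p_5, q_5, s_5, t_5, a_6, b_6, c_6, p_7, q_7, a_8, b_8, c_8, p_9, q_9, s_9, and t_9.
p_1 = 156; q_1 = 200; s_1 = 218; t_1 = 236; p_2 = 334; q_2 = 236; a_3 = 350; b_3 = 290; c_3 = 44; a_4 = 166; b_4 = 374; p_5 = 50; q_5 = 236; s_5 = 110; t_5 = 324; a_6 = 380; b_6 = 52; c_6 = 26; p_7 = 184; q_7 = 420; a_8 = 428; b_8 = 306; c_8 = 62; p_9 = 416; q_9 = 376; s_9 = 502; t_9 = 444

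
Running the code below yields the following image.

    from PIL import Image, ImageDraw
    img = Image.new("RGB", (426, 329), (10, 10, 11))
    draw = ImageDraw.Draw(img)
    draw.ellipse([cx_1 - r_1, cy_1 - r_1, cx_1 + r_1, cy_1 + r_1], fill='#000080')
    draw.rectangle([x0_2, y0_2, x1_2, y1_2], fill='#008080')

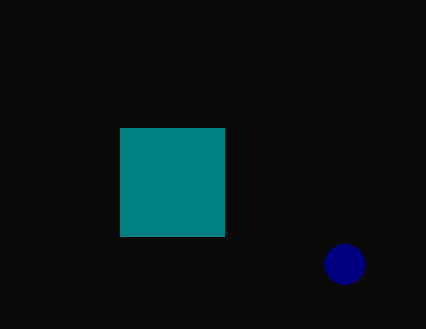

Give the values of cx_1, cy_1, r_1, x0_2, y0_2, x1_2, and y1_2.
cx_1 = 344
cy_1 = 264
r_1 = 20
x0_2 = 120
y0_2 = 128
x1_2 = 224
y1_2 = 236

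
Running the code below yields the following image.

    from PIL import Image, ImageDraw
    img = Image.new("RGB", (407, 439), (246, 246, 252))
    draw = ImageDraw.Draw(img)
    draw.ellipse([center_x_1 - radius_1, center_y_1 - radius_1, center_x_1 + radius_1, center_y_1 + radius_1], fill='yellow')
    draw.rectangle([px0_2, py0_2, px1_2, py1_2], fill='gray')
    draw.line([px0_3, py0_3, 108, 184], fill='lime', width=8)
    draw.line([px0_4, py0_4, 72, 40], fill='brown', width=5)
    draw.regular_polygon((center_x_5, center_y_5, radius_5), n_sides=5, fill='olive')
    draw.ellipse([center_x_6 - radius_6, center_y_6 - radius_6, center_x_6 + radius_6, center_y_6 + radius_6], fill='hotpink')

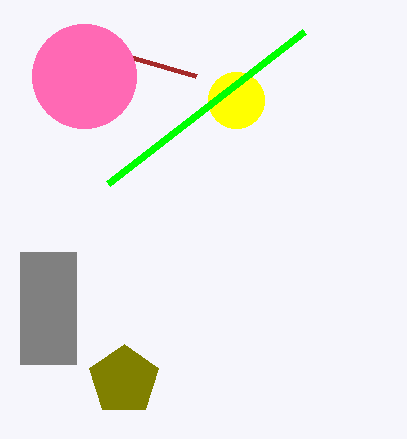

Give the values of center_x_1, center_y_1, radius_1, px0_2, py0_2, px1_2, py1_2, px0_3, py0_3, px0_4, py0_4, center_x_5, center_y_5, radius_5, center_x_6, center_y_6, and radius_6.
center_x_1 = 236; center_y_1 = 100; radius_1 = 28; px0_2 = 20; py0_2 = 252; px1_2 = 76; py1_2 = 364; px0_3 = 304; py0_3 = 32; px0_4 = 196; py0_4 = 76; center_x_5 = 124; center_y_5 = 380; radius_5 = 36; center_x_6 = 84; center_y_6 = 76; radius_6 = 52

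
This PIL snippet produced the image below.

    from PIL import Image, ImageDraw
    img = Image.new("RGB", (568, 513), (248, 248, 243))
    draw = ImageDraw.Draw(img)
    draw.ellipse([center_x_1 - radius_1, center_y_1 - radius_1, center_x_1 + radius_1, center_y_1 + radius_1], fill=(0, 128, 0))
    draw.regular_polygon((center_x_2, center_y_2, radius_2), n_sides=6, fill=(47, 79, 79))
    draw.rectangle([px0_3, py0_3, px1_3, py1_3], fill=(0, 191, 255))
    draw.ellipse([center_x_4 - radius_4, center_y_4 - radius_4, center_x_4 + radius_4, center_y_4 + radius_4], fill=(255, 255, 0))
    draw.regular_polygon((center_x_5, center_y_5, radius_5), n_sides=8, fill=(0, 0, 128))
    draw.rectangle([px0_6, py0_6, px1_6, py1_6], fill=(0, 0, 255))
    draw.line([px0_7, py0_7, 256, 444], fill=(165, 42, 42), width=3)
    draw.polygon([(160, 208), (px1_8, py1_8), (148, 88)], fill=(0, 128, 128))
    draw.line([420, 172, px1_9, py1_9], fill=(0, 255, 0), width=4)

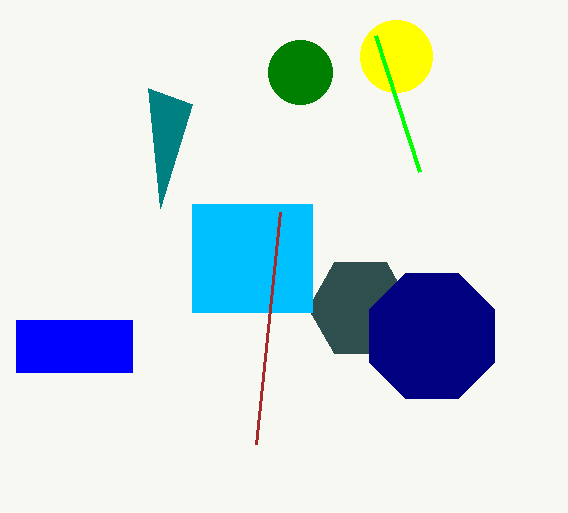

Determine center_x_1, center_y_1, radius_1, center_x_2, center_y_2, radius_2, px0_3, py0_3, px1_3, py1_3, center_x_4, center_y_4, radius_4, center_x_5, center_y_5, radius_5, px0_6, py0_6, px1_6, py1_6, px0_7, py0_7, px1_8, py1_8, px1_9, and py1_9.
center_x_1 = 300; center_y_1 = 72; radius_1 = 32; center_x_2 = 360; center_y_2 = 308; radius_2 = 52; px0_3 = 192; py0_3 = 204; px1_3 = 312; py1_3 = 312; center_x_4 = 396; center_y_4 = 56; radius_4 = 36; center_x_5 = 432; center_y_5 = 336; radius_5 = 68; px0_6 = 16; py0_6 = 320; px1_6 = 132; py1_6 = 372; px0_7 = 280; py0_7 = 212; px1_8 = 192; py1_8 = 104; px1_9 = 376; py1_9 = 36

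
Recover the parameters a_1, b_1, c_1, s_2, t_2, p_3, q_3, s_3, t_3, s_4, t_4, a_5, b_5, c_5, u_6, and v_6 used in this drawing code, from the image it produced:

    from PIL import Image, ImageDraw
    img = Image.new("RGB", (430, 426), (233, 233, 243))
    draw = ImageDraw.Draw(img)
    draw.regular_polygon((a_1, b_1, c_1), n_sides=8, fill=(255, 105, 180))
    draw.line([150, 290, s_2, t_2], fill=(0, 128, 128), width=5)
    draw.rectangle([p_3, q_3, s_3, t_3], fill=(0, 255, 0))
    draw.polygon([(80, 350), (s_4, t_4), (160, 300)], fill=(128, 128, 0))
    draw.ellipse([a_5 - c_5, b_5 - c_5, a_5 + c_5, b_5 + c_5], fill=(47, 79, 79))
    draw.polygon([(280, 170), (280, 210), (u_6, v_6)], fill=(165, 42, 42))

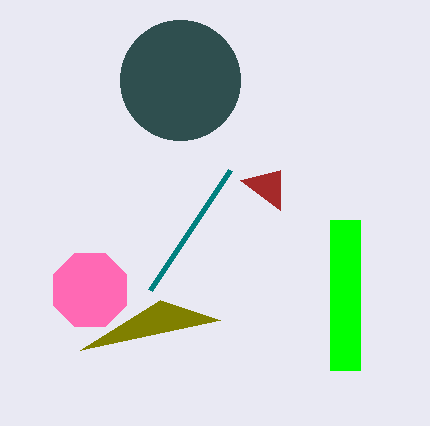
a_1 = 90; b_1 = 290; c_1 = 40; s_2 = 230; t_2 = 170; p_3 = 330; q_3 = 220; s_3 = 360; t_3 = 370; s_4 = 220; t_4 = 320; a_5 = 180; b_5 = 80; c_5 = 60; u_6 = 240; v_6 = 180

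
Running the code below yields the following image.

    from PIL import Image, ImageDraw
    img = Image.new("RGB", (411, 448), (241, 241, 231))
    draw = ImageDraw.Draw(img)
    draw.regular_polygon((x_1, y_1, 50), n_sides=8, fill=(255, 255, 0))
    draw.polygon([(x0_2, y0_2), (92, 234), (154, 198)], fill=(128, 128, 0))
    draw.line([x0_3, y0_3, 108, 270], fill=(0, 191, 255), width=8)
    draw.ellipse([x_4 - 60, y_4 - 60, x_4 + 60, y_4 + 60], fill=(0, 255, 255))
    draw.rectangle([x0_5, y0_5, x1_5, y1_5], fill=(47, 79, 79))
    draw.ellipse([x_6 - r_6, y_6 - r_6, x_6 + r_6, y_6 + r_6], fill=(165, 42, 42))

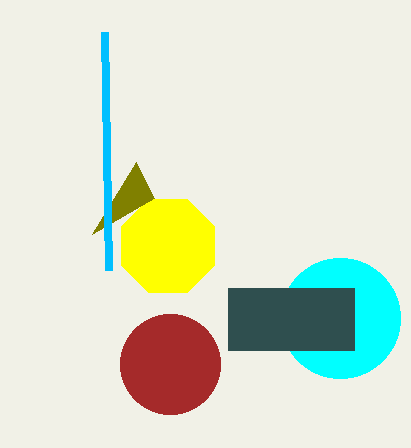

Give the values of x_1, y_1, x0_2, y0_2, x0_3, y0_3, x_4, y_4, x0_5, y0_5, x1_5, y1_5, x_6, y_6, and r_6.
x_1 = 168
y_1 = 246
x0_2 = 136
y0_2 = 162
x0_3 = 104
y0_3 = 32
x_4 = 340
y_4 = 318
x0_5 = 228
y0_5 = 288
x1_5 = 354
y1_5 = 350
x_6 = 170
y_6 = 364
r_6 = 50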